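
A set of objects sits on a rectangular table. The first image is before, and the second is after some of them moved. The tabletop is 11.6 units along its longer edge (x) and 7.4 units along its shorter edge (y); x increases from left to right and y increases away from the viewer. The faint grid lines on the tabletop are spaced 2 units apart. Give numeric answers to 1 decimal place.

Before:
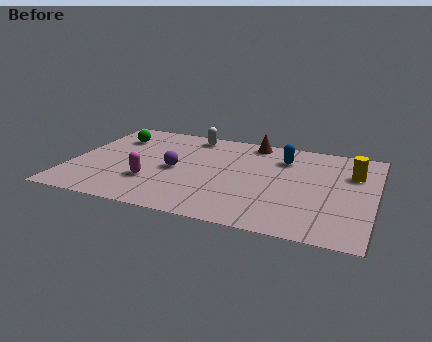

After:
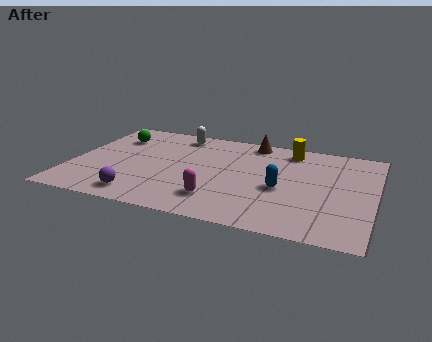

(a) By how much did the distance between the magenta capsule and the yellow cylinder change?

-2.8

Before: roughly 8.0 units apart; after: 5.2. That's 2.8 units closer together.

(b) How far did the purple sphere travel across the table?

2.6

The purple sphere was near (4.0, 3.5) before and (2.9, 1.1) after, so it travelled √(1.1² + 2.4²) ≈ 2.6 units.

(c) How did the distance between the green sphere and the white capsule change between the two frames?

-0.5

Before: roughly 3.1 units apart; after: 2.6. That's 0.5 units closer together.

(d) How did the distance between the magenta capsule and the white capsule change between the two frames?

+0.8

They were about 4.3 units apart before and 5.1 after — 0.8 units further apart.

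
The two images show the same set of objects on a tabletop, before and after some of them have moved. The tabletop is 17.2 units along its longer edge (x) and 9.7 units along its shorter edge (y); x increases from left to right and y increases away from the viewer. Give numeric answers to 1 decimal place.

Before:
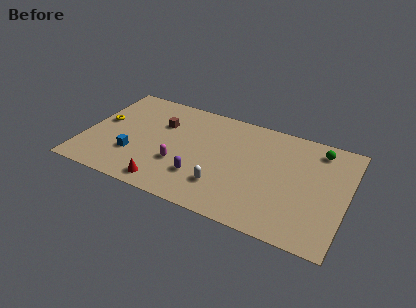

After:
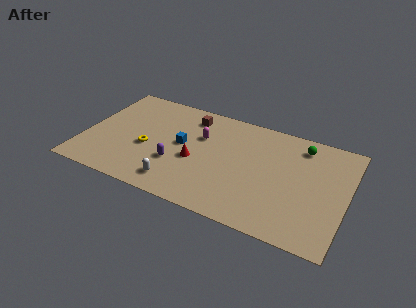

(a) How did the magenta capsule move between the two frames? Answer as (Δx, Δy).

(1.1, 3.1)

The magenta capsule was at about (6.4, 3.3) and moved to about (7.5, 6.4).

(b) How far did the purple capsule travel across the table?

1.8

The purple capsule moved from about (7.9, 2.7) to (6.2, 3.3), a distance of √(1.7² + 0.6²) ≈ 1.8.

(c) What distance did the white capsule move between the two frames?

3.0

From (9.4, 2.5) to (6.5, 1.6), the white capsule covered √(2.9² + 0.9²) ≈ 3.0 units.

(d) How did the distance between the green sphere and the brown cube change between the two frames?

-3.0

They were about 10.4 units apart before and 7.4 after — 3.0 units closer together.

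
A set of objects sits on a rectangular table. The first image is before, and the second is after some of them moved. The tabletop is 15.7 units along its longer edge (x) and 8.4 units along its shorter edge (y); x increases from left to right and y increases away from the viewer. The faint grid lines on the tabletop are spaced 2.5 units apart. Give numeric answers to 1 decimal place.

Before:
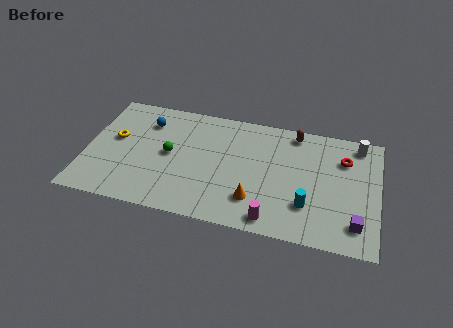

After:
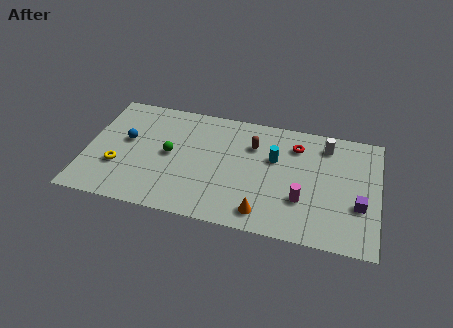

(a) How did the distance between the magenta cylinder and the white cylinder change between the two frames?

-3.3

The distance was about 7.6 in the first image and 4.3 in the second, so they moved 3.3 units closer together.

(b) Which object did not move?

the green sphere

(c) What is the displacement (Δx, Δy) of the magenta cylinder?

(1.5, 1.7)

From the two frames, the magenta cylinder sits at roughly (10.2, 1.0) before and (11.7, 2.7) after.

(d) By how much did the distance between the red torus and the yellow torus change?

-2.3

Before: roughly 12.4 units apart; after: 10.1. That's 2.3 units closer together.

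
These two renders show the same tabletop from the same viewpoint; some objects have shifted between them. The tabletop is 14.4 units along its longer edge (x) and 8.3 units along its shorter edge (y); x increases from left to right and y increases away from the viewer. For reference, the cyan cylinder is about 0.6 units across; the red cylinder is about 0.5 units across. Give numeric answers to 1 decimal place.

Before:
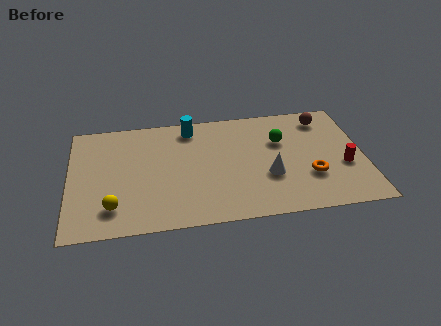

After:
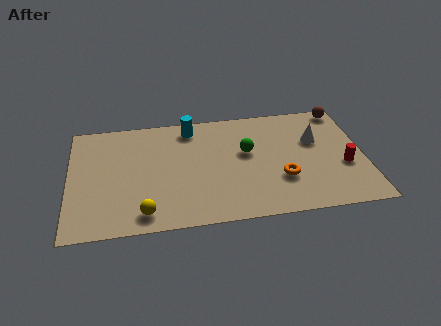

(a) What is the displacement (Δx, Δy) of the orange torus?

(-1.4, 0.0)

The orange torus started near (11.7, 2.7) and ended near (10.3, 2.7).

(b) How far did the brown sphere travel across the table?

1.2

From (12.6, 6.9) to (13.6, 7.5), the brown sphere covered √(1.0² + 0.6²) ≈ 1.2 units.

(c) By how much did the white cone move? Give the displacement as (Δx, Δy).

(2.4, 2.3)

From the two frames, the white cone sits at roughly (9.7, 3.0) before and (12.1, 5.3) after.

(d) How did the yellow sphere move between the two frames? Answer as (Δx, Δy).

(1.5, -0.6)

The yellow sphere was at about (2.1, 1.8) and moved to about (3.6, 1.2).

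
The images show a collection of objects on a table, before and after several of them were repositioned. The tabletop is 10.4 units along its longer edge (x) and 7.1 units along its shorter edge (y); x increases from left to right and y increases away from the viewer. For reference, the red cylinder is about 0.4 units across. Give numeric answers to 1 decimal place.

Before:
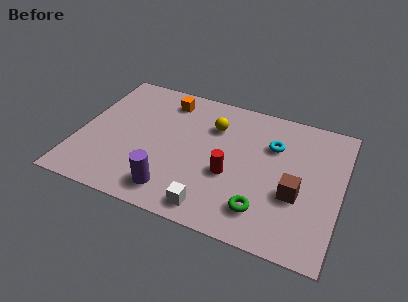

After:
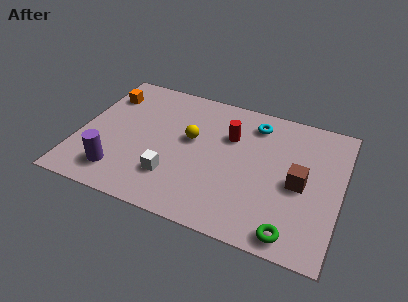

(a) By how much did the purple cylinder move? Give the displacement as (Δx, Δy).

(-2.2, 0.2)

From the two frames, the purple cylinder sits at roughly (4.0, 1.2) before and (1.8, 1.4) after.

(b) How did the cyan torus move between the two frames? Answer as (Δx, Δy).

(-0.8, 0.9)

From the two frames, the cyan torus sits at roughly (7.6, 4.9) before and (6.8, 5.8) after.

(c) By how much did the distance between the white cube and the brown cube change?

+1.5

Before: roughly 3.6 units apart; after: 5.1. That's 1.5 units further apart.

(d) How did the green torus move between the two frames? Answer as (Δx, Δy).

(1.2, -0.7)

The green torus started near (7.5, 1.5) and ended near (8.7, 0.8).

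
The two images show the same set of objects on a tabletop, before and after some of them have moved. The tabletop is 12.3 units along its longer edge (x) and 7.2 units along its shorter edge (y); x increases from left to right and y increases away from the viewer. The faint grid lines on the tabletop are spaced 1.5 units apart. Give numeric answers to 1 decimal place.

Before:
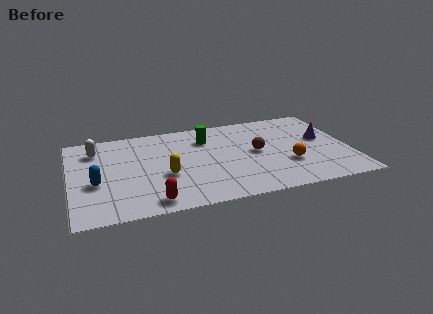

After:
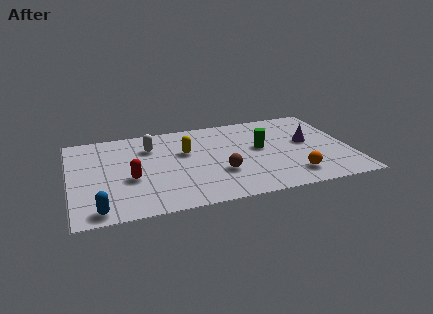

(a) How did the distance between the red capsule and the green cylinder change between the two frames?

+0.7

The distance was about 5.2 in the first image and 5.9 in the second, so they moved 0.7 units further apart.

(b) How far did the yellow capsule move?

2.0

The yellow capsule moved from about (4.1, 2.8) to (5.1, 4.5), a distance of √(1.0² + 1.7²) ≈ 2.0.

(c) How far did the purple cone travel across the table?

0.7

The purple cone was near (11.2, 4.1) before and (10.5, 4.0) after, so it travelled √(0.7² + 0.1²) ≈ 0.7 units.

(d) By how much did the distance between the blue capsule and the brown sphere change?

-1.5

Before: roughly 7.1 units apart; after: 5.6. That's 1.5 units closer together.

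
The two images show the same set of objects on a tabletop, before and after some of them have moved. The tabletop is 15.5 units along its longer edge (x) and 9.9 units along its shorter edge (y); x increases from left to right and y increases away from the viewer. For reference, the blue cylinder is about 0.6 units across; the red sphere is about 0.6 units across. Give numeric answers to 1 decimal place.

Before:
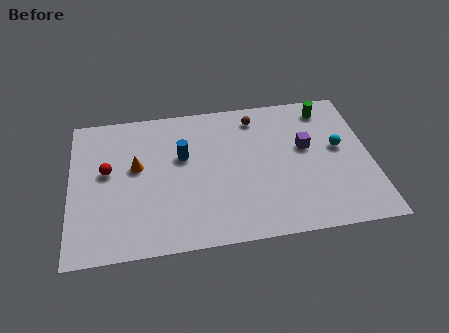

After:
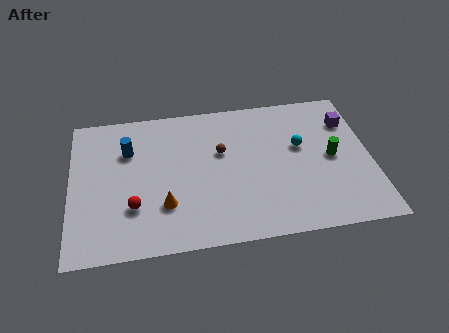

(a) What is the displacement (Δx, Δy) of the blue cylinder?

(-2.8, 0.8)

The blue cylinder was at about (5.8, 6.1) and moved to about (3.0, 6.9).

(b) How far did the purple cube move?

2.7

The purple cube was near (12.2, 5.8) before and (14.5, 7.3) after, so it travelled √(2.3² + 1.5²) ≈ 2.7 units.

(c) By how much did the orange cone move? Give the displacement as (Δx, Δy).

(1.4, -2.8)

The orange cone was at about (3.4, 5.7) and moved to about (4.8, 2.9).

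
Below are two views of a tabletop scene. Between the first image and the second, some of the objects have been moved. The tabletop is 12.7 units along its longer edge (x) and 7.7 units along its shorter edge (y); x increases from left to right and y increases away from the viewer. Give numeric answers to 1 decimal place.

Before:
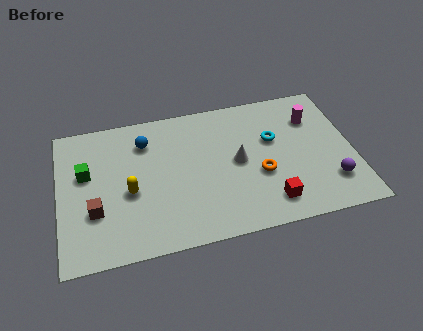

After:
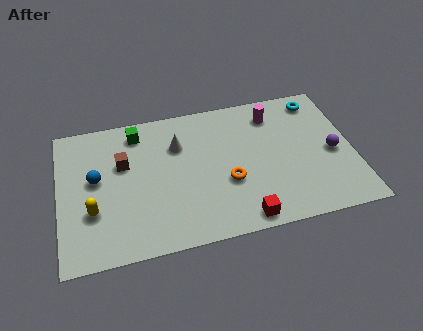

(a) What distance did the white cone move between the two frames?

2.9

From (7.7, 3.9) to (5.2, 5.4), the white cone covered √(2.5² + 1.5²) ≈ 2.9 units.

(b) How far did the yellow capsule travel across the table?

1.7

From (3.0, 3.3) to (1.4, 2.6), the yellow capsule covered √(1.6² + 0.7²) ≈ 1.7 units.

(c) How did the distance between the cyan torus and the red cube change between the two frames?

+3.5

They were about 3.4 units apart before and 6.9 after — 3.5 units further apart.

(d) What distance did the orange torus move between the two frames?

1.4

The orange torus moved from about (8.6, 3.0) to (7.2, 2.9), a distance of √(1.4² + 0.1²) ≈ 1.4.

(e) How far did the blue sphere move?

2.7

The blue sphere was near (3.8, 5.9) before and (1.6, 4.3) after, so it travelled √(2.2² + 1.6²) ≈ 2.7 units.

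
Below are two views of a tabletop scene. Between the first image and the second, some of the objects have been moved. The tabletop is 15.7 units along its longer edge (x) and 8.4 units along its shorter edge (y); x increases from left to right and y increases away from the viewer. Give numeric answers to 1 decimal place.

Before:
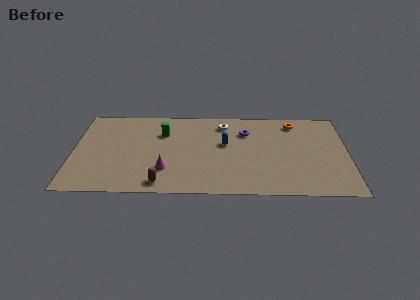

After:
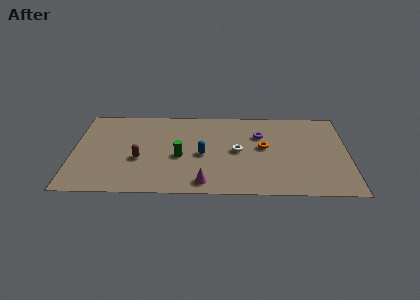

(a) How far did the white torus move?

2.8

From (8.6, 6.9) to (9.4, 4.2), the white torus covered √(0.8² + 2.7²) ≈ 2.8 units.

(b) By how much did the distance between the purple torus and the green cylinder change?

+0.3

Before: roughly 4.8 units apart; after: 5.1. That's 0.3 units further apart.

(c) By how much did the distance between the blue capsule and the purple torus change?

+2.2

They were about 1.7 units apart before and 3.9 after — 2.2 units further apart.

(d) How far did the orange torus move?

3.1

From (12.7, 7.1) to (10.9, 4.6), the orange torus covered √(1.8² + 2.5²) ≈ 3.1 units.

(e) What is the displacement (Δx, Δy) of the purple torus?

(0.8, -0.3)

From the two frames, the purple torus sits at roughly (9.9, 6.1) before and (10.7, 5.8) after.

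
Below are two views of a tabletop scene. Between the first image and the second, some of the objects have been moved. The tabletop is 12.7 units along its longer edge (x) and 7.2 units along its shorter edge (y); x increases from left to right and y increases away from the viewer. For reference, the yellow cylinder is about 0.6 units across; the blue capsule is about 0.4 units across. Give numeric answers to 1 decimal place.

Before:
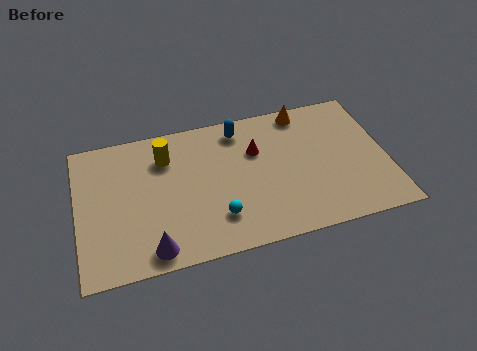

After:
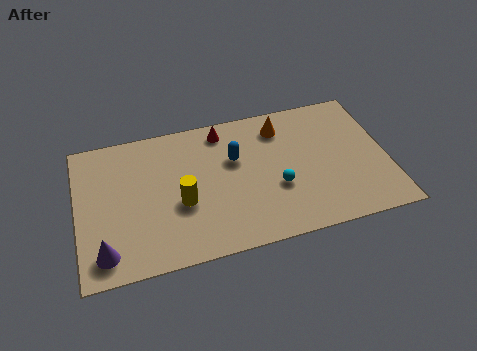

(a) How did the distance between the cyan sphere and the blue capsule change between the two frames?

-2.0

Before: roughly 4.5 units apart; after: 2.5. That's 2.0 units closer together.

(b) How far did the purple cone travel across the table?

1.9

From (2.9, 0.9) to (1.0, 1.2), the purple cone covered √(1.9² + 0.3²) ≈ 1.9 units.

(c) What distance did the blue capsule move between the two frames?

1.5

The blue capsule was near (6.8, 6.1) before and (6.5, 4.6) after, so it travelled √(0.3² + 1.5²) ≈ 1.5 units.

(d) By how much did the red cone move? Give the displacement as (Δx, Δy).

(-1.3, 1.4)

The red cone was at about (7.4, 4.8) and moved to about (6.1, 6.2).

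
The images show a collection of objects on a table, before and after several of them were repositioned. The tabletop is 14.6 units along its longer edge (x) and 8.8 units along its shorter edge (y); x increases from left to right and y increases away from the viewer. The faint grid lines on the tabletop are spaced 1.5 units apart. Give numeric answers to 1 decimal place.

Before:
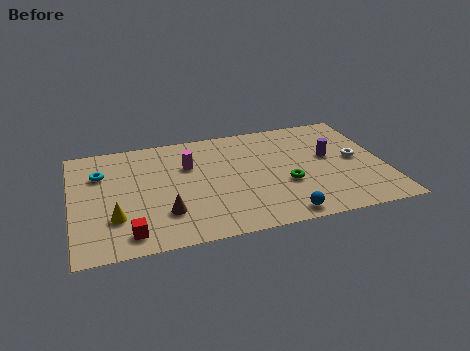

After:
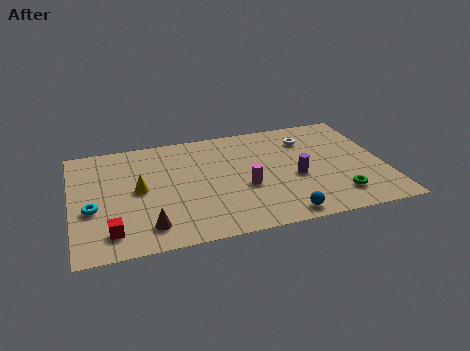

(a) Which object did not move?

the blue sphere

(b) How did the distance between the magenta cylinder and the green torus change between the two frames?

-0.6

Before: roughly 5.1 units apart; after: 4.5. That's 0.6 units closer together.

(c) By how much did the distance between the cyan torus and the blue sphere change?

-0.7

Before: roughly 9.7 units apart; after: 9.0. That's 0.7 units closer together.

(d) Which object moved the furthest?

the magenta cylinder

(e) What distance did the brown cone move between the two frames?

1.1

The brown cone moved from about (4.2, 2.4) to (3.4, 1.6), a distance of √(0.8² + 0.8²) ≈ 1.1.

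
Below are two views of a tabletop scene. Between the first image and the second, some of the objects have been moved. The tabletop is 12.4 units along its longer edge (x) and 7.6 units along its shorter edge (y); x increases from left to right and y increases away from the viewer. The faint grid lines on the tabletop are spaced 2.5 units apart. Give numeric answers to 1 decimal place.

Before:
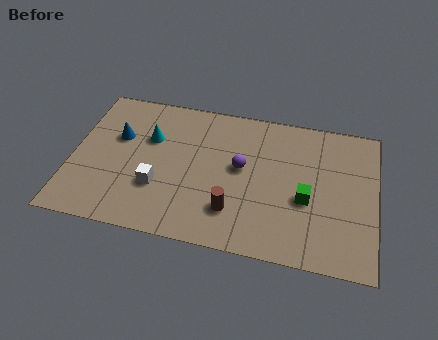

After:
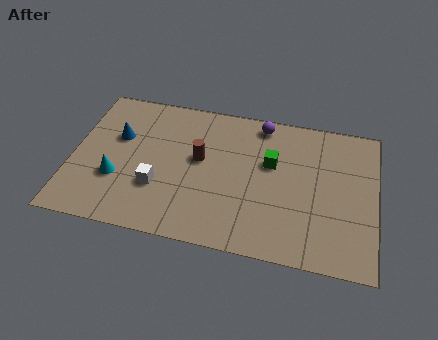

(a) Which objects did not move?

the white cube and the blue cone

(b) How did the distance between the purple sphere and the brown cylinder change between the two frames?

+1.1

The distance was about 2.3 in the first image and 3.4 in the second, so they moved 1.1 units further apart.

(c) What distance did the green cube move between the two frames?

2.2

The green cube was near (9.6, 3.1) before and (8.1, 4.7) after, so it travelled √(1.5² + 1.6²) ≈ 2.2 units.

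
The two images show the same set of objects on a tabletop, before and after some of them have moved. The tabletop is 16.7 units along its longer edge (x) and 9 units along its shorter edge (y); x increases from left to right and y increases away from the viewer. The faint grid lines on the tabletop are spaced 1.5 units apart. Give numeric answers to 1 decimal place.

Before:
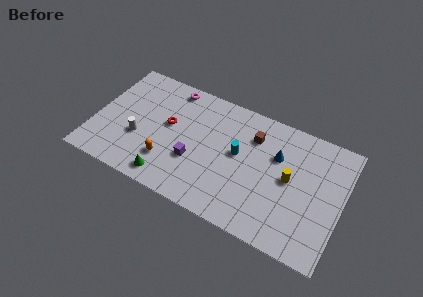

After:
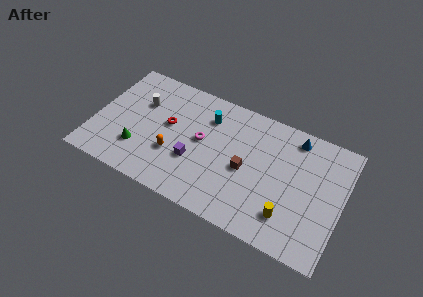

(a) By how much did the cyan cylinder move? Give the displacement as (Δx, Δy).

(-2.3, 1.8)

The cyan cylinder started near (9.7, 5.0) and ended near (7.4, 6.8).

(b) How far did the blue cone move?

2.1

From (12.2, 6.0) to (13.2, 7.8), the blue cone covered √(1.0² + 1.8²) ≈ 2.1 units.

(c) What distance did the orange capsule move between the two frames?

0.8

From (5.2, 2.4) to (5.5, 3.1), the orange capsule covered √(0.3² + 0.7²) ≈ 0.8 units.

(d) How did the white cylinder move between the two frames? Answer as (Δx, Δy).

(-0.2, 2.7)

The white cylinder was at about (3.1, 3.3) and moved to about (2.9, 6.0).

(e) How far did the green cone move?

2.6

From (5.4, 1.2) to (3.2, 2.5), the green cone covered √(2.2² + 1.3²) ≈ 2.6 units.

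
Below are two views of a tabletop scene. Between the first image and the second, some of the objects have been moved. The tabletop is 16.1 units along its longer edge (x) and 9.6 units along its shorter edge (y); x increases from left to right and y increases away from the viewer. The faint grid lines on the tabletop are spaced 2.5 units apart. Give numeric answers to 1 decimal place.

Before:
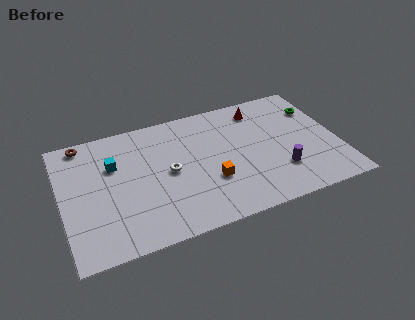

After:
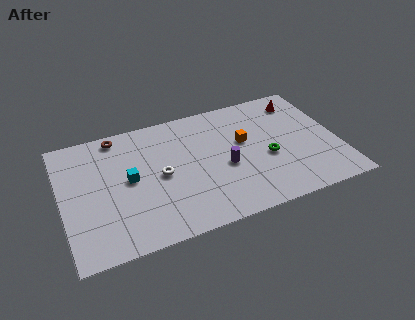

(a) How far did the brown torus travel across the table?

2.0

The brown torus was near (1.5, 8.7) before and (3.5, 8.6) after, so it travelled √(2.0² + 0.1²) ≈ 2.0 units.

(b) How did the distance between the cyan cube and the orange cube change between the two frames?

+0.6

They were about 6.2 units apart before and 6.8 after — 0.6 units further apart.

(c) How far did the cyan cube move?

1.6

From (3.1, 6.4) to (3.9, 5.0), the cyan cube covered √(0.8² + 1.4²) ≈ 1.6 units.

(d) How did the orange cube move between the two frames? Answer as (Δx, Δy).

(2.2, 2.4)

From the two frames, the orange cube sits at roughly (8.5, 3.3) before and (10.7, 5.7) after.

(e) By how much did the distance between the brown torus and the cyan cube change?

+0.8

Before: roughly 2.8 units apart; after: 3.6. That's 0.8 units further apart.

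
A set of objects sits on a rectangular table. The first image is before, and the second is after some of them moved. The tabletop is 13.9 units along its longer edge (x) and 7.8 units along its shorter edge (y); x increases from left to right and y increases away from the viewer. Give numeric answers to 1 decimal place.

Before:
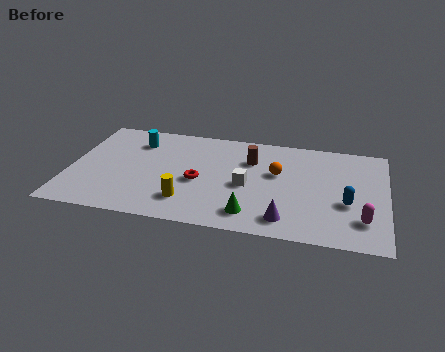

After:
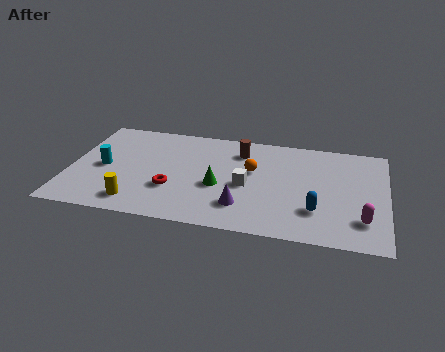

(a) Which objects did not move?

the white cube and the magenta capsule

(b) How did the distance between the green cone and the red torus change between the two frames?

-1.0

They were about 3.1 units apart before and 2.1 after — 1.0 units closer together.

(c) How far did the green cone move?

2.3

From (8.1, 1.4) to (6.6, 3.2), the green cone covered √(1.5² + 1.8²) ≈ 2.3 units.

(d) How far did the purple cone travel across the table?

2.0

From (9.6, 1.3) to (7.7, 1.9), the purple cone covered √(1.9² + 0.6²) ≈ 2.0 units.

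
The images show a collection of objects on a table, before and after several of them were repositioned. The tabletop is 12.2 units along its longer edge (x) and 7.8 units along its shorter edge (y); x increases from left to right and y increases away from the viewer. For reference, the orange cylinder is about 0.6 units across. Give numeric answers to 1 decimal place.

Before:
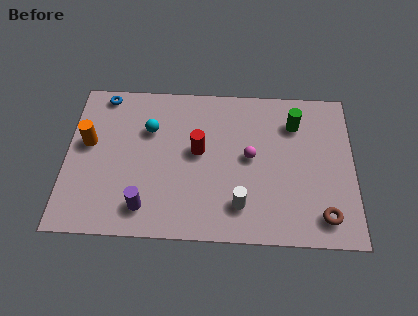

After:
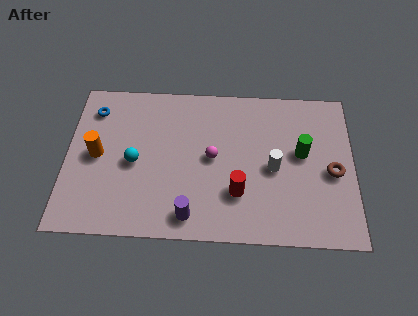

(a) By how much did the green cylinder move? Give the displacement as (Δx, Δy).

(0.3, -1.5)

The green cylinder started near (9.7, 5.9) and ended near (10.0, 4.4).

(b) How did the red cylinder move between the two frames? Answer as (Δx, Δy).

(1.7, -2.0)

From the two frames, the red cylinder sits at roughly (5.6, 4.3) before and (7.3, 2.3) after.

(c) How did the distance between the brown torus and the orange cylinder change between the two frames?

-0.5

The distance was about 10.5 in the first image and 10.0 in the second, so they moved 0.5 units closer together.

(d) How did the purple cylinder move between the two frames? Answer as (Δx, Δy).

(1.9, -0.3)

The purple cylinder was at about (3.4, 1.4) and moved to about (5.3, 1.1).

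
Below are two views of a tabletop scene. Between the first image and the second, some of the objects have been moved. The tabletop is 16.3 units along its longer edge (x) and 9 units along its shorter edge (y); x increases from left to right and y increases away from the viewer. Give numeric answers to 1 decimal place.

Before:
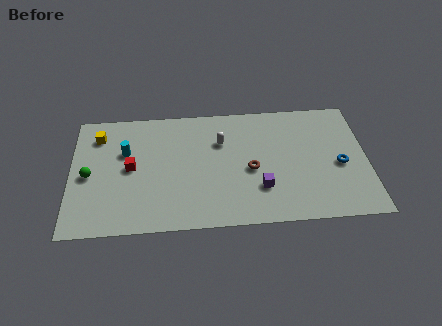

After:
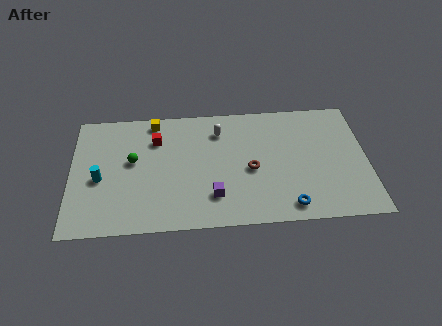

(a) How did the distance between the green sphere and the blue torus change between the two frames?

-4.4

They were about 13.8 units apart before and 9.4 after — 4.4 units closer together.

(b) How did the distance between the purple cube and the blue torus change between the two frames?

-0.4

The distance was about 4.6 in the first image and 4.2 in the second, so they moved 0.4 units closer together.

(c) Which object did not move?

the brown torus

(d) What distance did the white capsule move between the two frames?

0.8

From (8.3, 6.2) to (8.2, 7.0), the white capsule covered √(0.1² + 0.8²) ≈ 0.8 units.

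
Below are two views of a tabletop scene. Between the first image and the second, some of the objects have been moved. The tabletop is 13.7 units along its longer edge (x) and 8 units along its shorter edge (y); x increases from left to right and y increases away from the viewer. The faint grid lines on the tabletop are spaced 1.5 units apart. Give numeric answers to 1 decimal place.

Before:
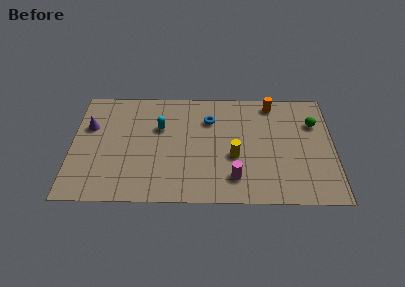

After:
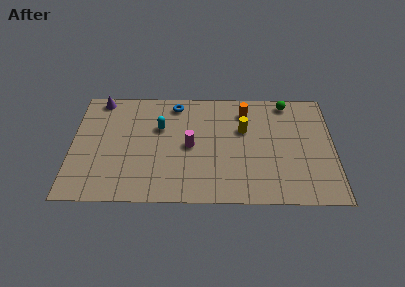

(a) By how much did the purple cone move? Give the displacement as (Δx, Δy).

(0.5, 2.0)

The purple cone started near (0.9, 5.2) and ended near (1.4, 7.2).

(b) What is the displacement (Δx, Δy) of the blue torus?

(-1.8, 1.1)

The blue torus was at about (7.2, 5.8) and moved to about (5.4, 6.9).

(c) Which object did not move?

the cyan capsule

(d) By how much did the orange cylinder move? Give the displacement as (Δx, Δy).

(-1.4, -0.6)

The orange cylinder started near (10.5, 7.0) and ended near (9.1, 6.4).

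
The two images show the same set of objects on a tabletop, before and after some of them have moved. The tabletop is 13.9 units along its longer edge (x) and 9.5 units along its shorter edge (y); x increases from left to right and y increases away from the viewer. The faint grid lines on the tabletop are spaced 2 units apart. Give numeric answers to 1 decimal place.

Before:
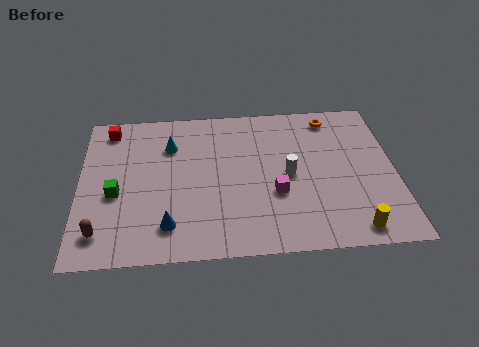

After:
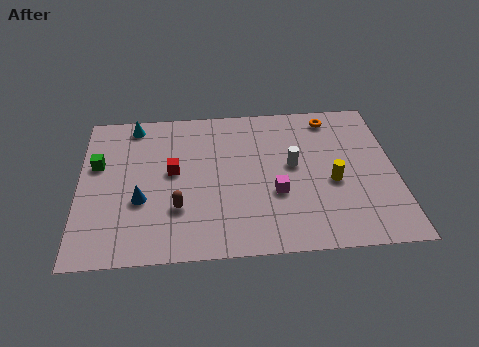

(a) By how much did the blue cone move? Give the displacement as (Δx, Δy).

(-1.2, 1.6)

The blue cone started near (3.9, 1.9) and ended near (2.7, 3.5).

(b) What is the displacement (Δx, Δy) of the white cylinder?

(0.2, 0.6)

The white cylinder started near (9.2, 4.6) and ended near (9.4, 5.2).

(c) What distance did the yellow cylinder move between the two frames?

3.0

The yellow cylinder was near (11.9, 1.1) before and (11.1, 4.0) after, so it travelled √(0.8² + 2.9²) ≈ 3.0 units.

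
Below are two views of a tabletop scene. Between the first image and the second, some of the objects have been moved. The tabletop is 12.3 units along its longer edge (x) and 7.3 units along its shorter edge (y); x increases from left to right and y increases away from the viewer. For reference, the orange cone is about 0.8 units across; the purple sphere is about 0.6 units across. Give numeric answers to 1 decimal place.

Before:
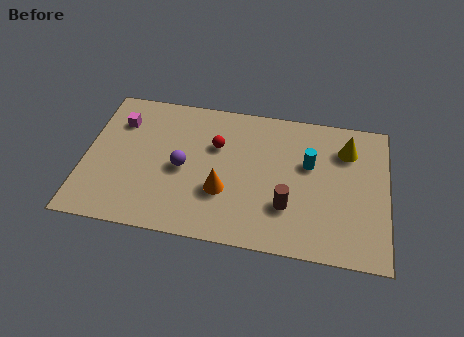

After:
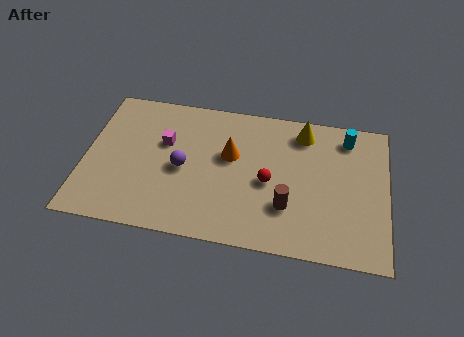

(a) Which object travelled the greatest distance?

the red sphere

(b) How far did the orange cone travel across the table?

1.9

From (5.7, 2.5) to (5.9, 4.4), the orange cone covered √(0.2² + 1.9²) ≈ 1.9 units.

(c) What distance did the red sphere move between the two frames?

2.7

From (5.3, 4.8) to (7.5, 3.3), the red sphere covered √(2.2² + 1.5²) ≈ 2.7 units.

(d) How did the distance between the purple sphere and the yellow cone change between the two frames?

-1.4

The distance was about 6.9 in the first image and 5.5 in the second, so they moved 1.4 units closer together.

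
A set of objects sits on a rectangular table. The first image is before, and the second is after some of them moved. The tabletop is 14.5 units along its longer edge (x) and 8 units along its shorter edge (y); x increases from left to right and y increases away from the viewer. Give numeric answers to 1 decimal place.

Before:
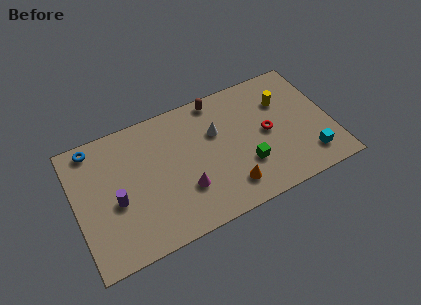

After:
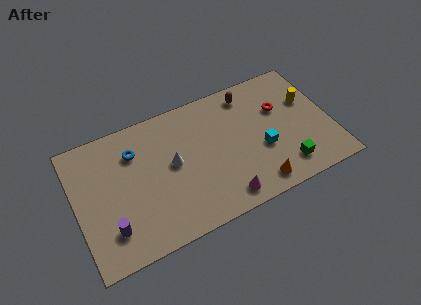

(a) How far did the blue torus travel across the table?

2.5

The blue torus was near (1.3, 7.1) before and (3.5, 5.9) after, so it travelled √(2.2² + 1.2²) ≈ 2.5 units.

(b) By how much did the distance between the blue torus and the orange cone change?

-1.0

They were about 9.0 units apart before and 8.0 after — 1.0 units closer together.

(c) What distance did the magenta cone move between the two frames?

2.4

From (6.0, 2.5) to (8.0, 1.1), the magenta cone covered √(2.0² + 1.4²) ≈ 2.4 units.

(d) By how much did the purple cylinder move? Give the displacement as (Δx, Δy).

(-0.5, -1.5)

The purple cylinder was at about (2.2, 3.4) and moved to about (1.7, 1.9).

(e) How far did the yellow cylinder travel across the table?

1.5

From (12.0, 5.6) to (13.4, 5.1), the yellow cylinder covered √(1.4² + 0.5²) ≈ 1.5 units.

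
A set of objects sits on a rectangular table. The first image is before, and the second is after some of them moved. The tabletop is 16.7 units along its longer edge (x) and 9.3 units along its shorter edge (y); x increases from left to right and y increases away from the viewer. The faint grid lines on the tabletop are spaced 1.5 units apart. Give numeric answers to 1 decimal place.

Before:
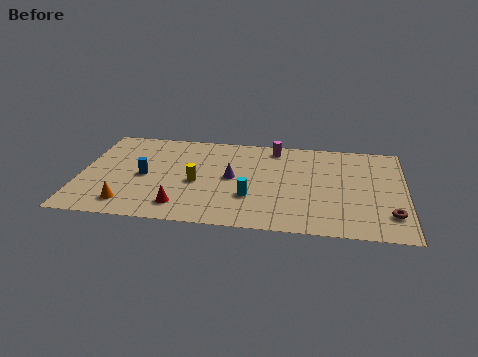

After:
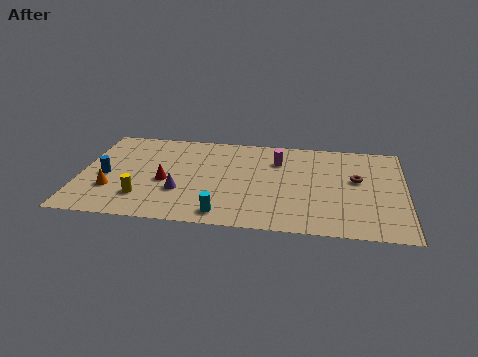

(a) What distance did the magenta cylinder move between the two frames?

1.3

The magenta cylinder moved from about (9.9, 8.1) to (10.1, 6.8), a distance of √(0.2² + 1.3²) ≈ 1.3.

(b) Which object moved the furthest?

the brown torus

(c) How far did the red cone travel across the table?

2.5

From (5.3, 1.7) to (4.4, 4.0), the red cone covered √(0.9² + 2.3²) ≈ 2.5 units.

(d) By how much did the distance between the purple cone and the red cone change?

-2.8

They were about 4.0 units apart before and 1.2 after — 2.8 units closer together.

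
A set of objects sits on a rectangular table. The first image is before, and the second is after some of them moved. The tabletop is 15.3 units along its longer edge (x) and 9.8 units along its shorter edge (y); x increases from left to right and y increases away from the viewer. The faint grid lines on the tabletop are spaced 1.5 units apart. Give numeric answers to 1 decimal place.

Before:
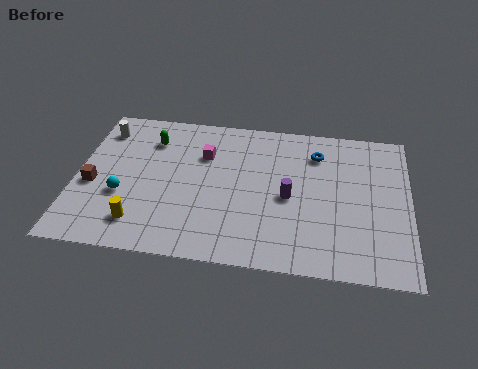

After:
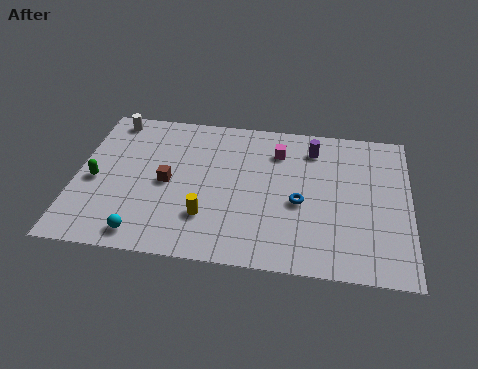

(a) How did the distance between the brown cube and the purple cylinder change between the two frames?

-1.7

They were about 9.0 units apart before and 7.3 after — 1.7 units closer together.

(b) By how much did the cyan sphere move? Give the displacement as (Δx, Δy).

(1.1, -2.4)

The cyan sphere started near (2.2, 3.6) and ended near (3.3, 1.2).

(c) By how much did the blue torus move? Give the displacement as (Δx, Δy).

(-0.7, -3.4)

The blue torus was at about (11.0, 7.6) and moved to about (10.3, 4.2).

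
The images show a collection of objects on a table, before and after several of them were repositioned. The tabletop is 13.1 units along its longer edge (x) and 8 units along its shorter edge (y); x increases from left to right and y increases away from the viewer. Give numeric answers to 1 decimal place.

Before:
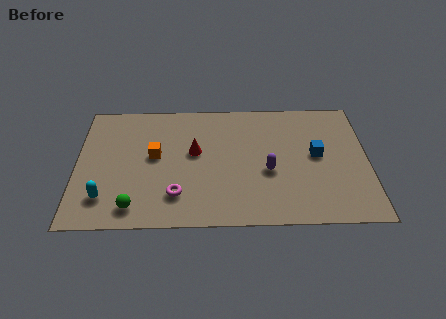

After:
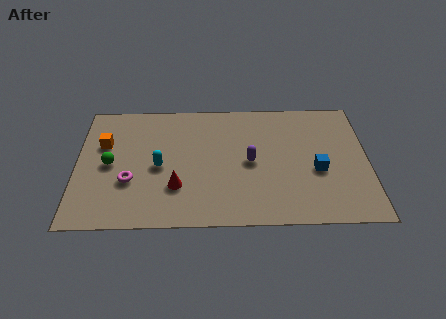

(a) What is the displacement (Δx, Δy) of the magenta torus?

(-2.1, 0.9)

The magenta torus was at about (4.5, 1.9) and moved to about (2.4, 2.8).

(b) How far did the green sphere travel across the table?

2.9

From (2.6, 1.2) to (1.5, 3.9), the green sphere covered √(1.1² + 2.7²) ≈ 2.9 units.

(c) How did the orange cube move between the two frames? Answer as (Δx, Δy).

(-2.3, 0.8)

From the two frames, the orange cube sits at roughly (3.5, 4.4) before and (1.2, 5.2) after.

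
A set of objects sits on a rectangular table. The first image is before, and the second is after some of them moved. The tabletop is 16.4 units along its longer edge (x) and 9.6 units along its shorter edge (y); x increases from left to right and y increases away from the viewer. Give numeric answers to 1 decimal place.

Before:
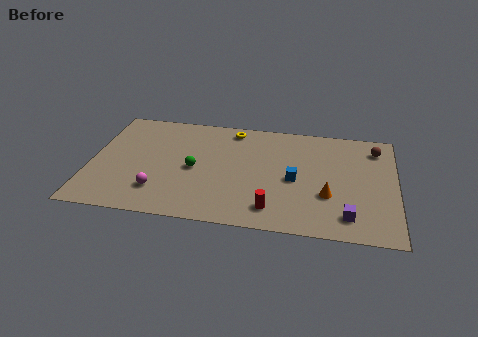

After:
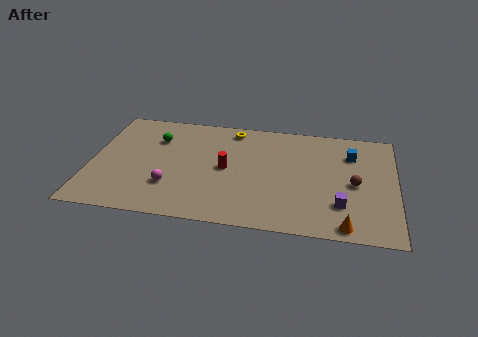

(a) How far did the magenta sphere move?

0.8

The magenta sphere was near (3.8, 2.3) before and (4.4, 2.8) after, so it travelled √(0.6² + 0.5²) ≈ 0.8 units.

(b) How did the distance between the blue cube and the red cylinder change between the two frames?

+4.2

Before: roughly 2.9 units apart; after: 7.1. That's 4.2 units further apart.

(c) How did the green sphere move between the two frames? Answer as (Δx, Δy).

(-2.2, 2.4)

From the two frames, the green sphere sits at roughly (5.6, 4.5) before and (3.4, 6.9) after.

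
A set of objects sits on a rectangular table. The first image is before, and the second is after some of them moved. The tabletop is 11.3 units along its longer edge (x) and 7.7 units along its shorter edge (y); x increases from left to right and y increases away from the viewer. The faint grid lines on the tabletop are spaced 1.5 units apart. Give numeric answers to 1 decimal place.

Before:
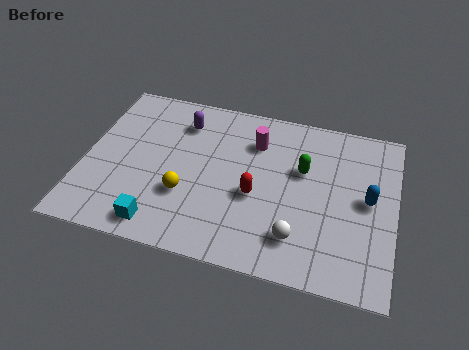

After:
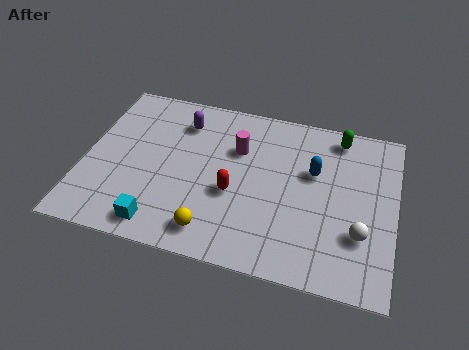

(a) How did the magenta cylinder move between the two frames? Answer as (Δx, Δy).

(-0.6, -0.5)

From the two frames, the magenta cylinder sits at roughly (6.1, 5.7) before and (5.5, 5.2) after.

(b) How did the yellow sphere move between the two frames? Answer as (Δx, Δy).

(1.1, -1.4)

The yellow sphere was at about (3.8, 2.6) and moved to about (4.9, 1.2).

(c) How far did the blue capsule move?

2.2

The blue capsule moved from about (10.3, 4.0) to (8.3, 4.8), a distance of √(2.0² + 0.8²) ≈ 2.2.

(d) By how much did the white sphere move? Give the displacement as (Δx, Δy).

(2.2, 0.7)

From the two frames, the white sphere sits at roughly (7.9, 1.7) before and (10.1, 2.4) after.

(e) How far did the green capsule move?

2.2

From (7.9, 4.8) to (9.1, 6.7), the green capsule covered √(1.2² + 1.9²) ≈ 2.2 units.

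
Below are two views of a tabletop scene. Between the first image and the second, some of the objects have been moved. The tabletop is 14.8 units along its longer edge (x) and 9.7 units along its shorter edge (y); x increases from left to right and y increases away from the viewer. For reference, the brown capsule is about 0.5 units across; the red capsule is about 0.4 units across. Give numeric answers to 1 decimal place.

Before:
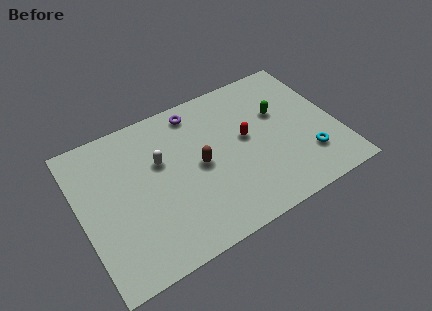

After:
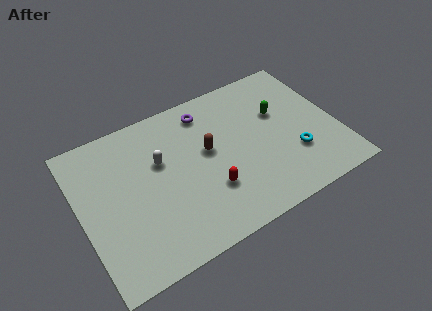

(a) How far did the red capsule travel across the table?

3.4

The red capsule was near (9.6, 5.3) before and (7.1, 3.0) after, so it travelled √(2.5² + 2.3²) ≈ 3.4 units.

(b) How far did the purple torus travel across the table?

0.7

The purple torus was near (7.1, 8.4) before and (7.7, 8.1) after, so it travelled √(0.6² + 0.3²) ≈ 0.7 units.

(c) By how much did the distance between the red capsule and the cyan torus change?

+0.7

They were about 4.3 units apart before and 5.0 after — 0.7 units further apart.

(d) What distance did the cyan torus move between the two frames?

0.9

The cyan torus moved from about (12.8, 2.5) to (12.1, 3.0), a distance of √(0.7² + 0.5²) ≈ 0.9.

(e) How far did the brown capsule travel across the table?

0.9

From (6.8, 4.8) to (7.4, 5.5), the brown capsule covered √(0.6² + 0.7²) ≈ 0.9 units.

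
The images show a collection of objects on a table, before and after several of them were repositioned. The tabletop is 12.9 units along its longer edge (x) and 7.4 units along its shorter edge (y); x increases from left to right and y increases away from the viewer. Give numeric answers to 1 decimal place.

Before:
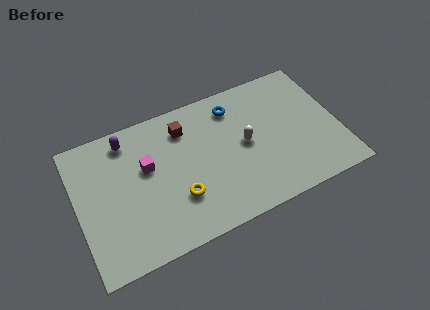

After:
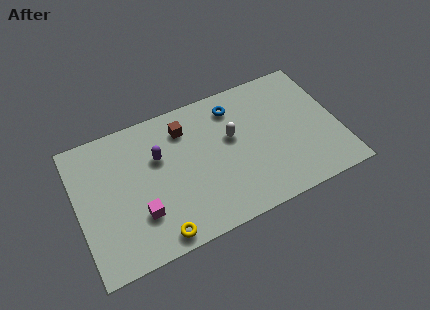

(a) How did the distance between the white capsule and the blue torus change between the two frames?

-0.6

They were about 2.2 units apart before and 1.6 after — 0.6 units closer together.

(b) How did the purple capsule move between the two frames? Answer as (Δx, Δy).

(1.4, -1.5)

The purple capsule started near (2.7, 6.3) and ended near (4.1, 4.8).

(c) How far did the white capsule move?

0.8

From (8.3, 3.8) to (7.7, 4.4), the white capsule covered √(0.6² + 0.6²) ≈ 0.8 units.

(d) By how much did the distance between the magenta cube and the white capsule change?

+0.4

Before: roughly 4.9 units apart; after: 5.3. That's 0.4 units further apart.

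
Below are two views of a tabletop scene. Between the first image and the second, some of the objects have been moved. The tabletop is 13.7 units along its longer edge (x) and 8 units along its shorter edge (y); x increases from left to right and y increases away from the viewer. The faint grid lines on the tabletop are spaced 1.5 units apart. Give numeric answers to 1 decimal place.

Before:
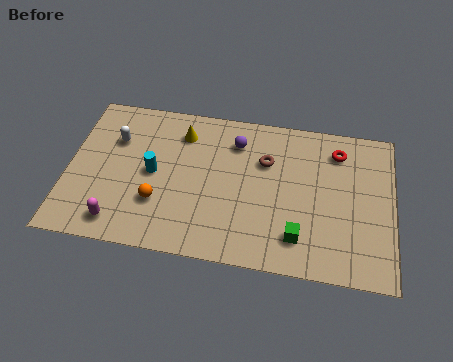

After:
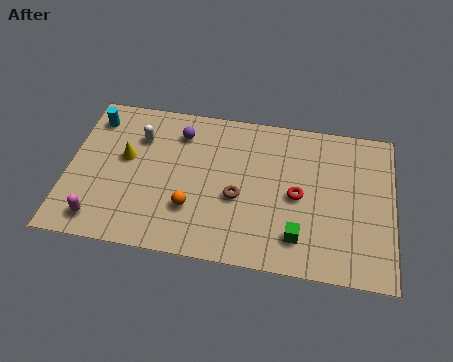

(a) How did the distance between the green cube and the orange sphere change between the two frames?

-1.4

They were about 6.0 units apart before and 4.6 after — 1.4 units closer together.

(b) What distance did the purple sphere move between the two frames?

2.4

The purple sphere moved from about (7.0, 6.2) to (4.6, 6.3), a distance of √(2.4² + 0.1²) ≈ 2.4.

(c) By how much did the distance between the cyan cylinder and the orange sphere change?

+4.5

They were about 1.5 units apart before and 6.0 after — 4.5 units further apart.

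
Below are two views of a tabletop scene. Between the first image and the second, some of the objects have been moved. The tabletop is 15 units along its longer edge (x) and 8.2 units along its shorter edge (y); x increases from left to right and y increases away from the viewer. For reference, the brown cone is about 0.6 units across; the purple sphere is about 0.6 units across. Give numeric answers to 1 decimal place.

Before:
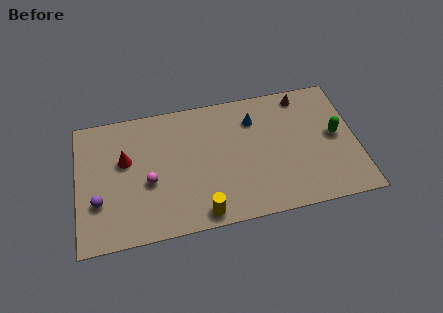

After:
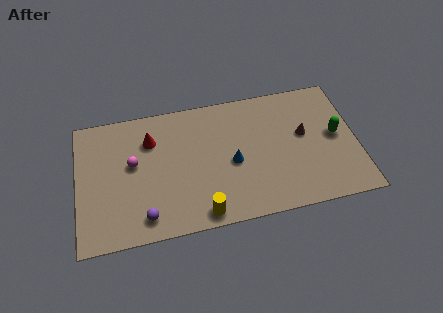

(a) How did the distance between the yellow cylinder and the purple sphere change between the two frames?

-2.7

They were about 5.7 units apart before and 3.0 after — 2.7 units closer together.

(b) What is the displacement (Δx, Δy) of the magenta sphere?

(-0.8, 1.3)

The magenta sphere started near (3.8, 3.4) and ended near (3.0, 4.7).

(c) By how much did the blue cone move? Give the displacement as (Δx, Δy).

(-1.3, -2.5)

The blue cone was at about (9.6, 6.2) and moved to about (8.3, 3.7).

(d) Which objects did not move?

the green capsule and the yellow cylinder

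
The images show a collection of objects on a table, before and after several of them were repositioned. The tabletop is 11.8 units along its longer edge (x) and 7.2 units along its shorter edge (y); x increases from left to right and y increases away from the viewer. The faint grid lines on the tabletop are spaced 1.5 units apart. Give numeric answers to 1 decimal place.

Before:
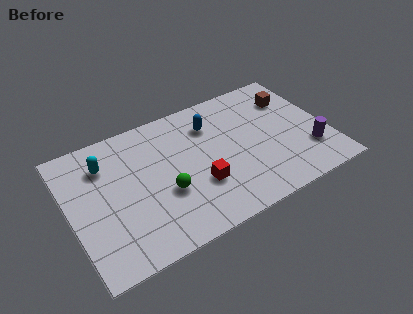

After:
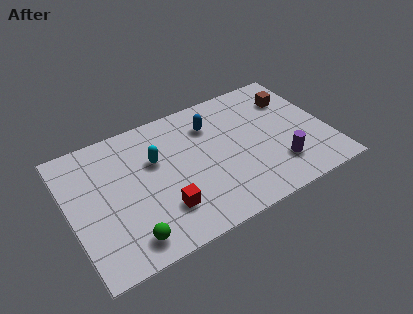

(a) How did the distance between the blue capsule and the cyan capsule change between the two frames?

-2.1

The distance was about 4.9 in the first image and 2.8 in the second, so they moved 2.1 units closer together.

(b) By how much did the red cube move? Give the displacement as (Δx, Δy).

(-1.7, -0.5)

The red cube was at about (5.7, 2.4) and moved to about (4.0, 1.9).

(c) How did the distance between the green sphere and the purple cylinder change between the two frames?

+0.4

Before: roughly 6.6 units apart; after: 7.0. That's 0.4 units further apart.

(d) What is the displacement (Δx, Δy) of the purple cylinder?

(-1.5, -0.2)

From the two frames, the purple cylinder sits at roughly (10.8, 2.0) before and (9.3, 1.8) after.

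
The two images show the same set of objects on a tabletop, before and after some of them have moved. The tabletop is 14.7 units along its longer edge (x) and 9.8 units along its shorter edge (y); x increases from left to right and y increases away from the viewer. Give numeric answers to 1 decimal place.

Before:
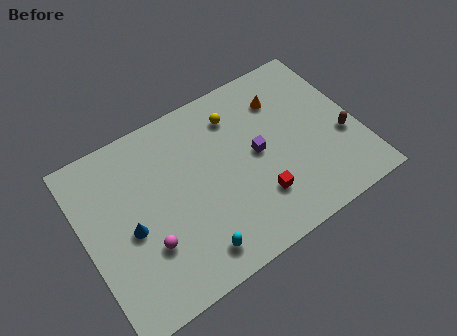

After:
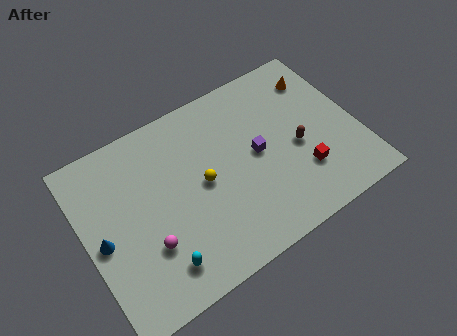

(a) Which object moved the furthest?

the yellow sphere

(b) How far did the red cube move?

2.5

From (8.9, 2.6) to (11.4, 2.8), the red cube covered √(2.5² + 0.2²) ≈ 2.5 units.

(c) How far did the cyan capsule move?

1.8

From (5.2, 1.5) to (3.4, 1.8), the cyan capsule covered √(1.8² + 0.3²) ≈ 1.8 units.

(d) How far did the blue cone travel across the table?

1.5

The blue cone was near (2.3, 4.4) before and (0.8, 4.6) after, so it travelled √(1.5² + 0.2²) ≈ 1.5 units.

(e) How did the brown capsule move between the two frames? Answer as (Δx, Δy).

(-2.4, 0.6)

From the two frames, the brown capsule sits at roughly (13.8, 3.7) before and (11.4, 4.3) after.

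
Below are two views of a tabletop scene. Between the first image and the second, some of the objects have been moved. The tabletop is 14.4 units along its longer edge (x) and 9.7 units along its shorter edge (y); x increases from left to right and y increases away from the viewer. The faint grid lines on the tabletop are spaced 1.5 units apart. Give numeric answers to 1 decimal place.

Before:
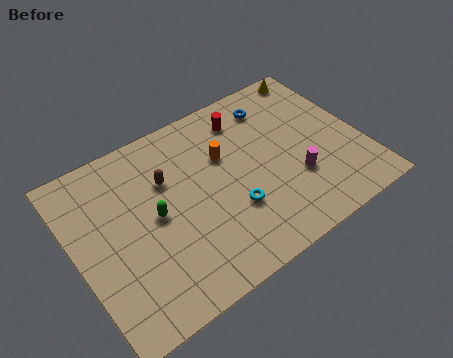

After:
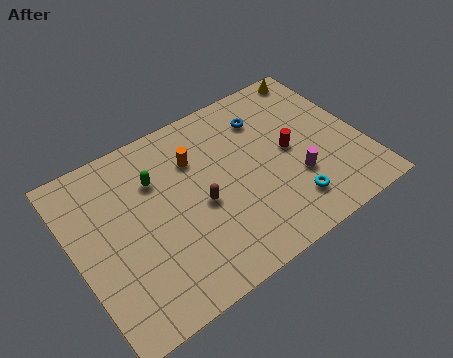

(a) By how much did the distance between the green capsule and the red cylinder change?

+0.8

Before: roughly 6.0 units apart; after: 6.8. That's 0.8 units further apart.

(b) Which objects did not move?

the magenta cylinder and the yellow cone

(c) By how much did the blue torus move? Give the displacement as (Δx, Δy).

(-0.6, -0.5)

The blue torus was at about (10.6, 7.9) and moved to about (10.0, 7.4).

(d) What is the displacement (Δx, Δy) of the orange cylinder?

(-1.4, 0.6)

From the two frames, the orange cylinder sits at roughly (7.7, 6.3) before and (6.3, 6.9) after.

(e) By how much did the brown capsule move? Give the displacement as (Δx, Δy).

(1.3, -2.2)

The brown capsule started near (4.8, 6.5) and ended near (6.1, 4.3).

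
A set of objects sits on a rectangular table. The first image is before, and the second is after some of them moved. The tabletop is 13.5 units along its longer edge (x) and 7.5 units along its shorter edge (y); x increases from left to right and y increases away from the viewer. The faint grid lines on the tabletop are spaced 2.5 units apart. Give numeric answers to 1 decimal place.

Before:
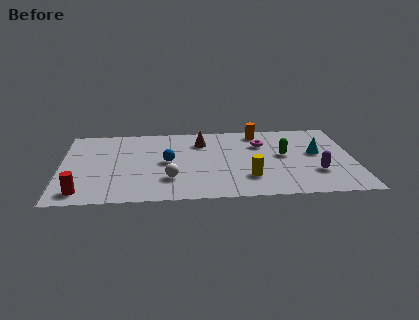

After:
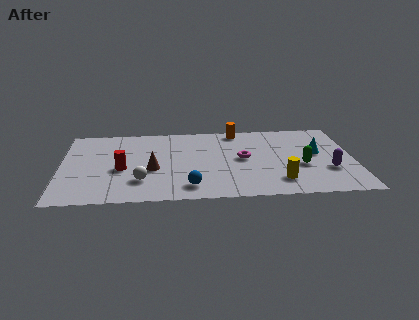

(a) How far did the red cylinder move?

2.8

The red cylinder moved from about (1.0, 1.1) to (2.8, 3.2), a distance of √(1.8² + 2.1²) ≈ 2.8.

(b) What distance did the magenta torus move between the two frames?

1.7

From (9.3, 5.3) to (8.4, 3.9), the magenta torus covered √(0.9² + 1.4²) ≈ 1.7 units.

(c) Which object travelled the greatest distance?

the brown cone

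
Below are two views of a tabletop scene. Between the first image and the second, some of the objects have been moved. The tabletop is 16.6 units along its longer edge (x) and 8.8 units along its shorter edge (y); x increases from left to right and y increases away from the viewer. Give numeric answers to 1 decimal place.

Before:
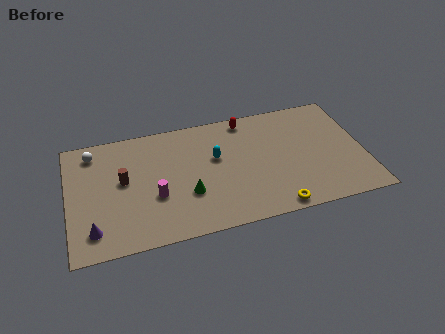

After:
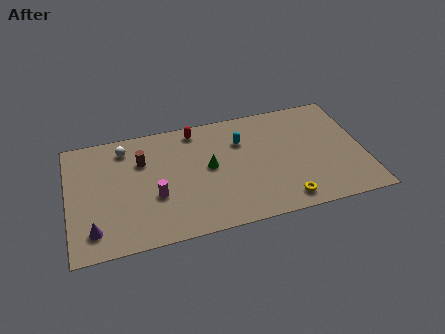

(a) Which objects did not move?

the purple cone and the magenta cylinder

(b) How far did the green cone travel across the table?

2.1

From (6.6, 3.0) to (7.9, 4.7), the green cone covered √(1.3² + 1.7²) ≈ 2.1 units.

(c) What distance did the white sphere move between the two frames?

1.8

The white sphere moved from about (1.5, 7.4) to (3.3, 7.3), a distance of √(1.8² + 0.1²) ≈ 1.8.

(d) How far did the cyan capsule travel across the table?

1.7

From (8.3, 5.3) to (9.8, 6.2), the cyan capsule covered √(1.5² + 0.9²) ≈ 1.7 units.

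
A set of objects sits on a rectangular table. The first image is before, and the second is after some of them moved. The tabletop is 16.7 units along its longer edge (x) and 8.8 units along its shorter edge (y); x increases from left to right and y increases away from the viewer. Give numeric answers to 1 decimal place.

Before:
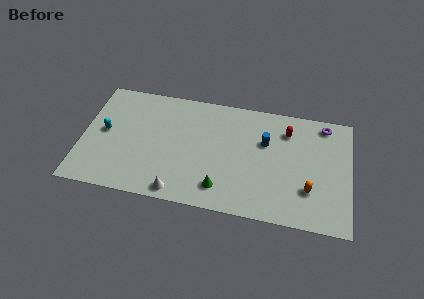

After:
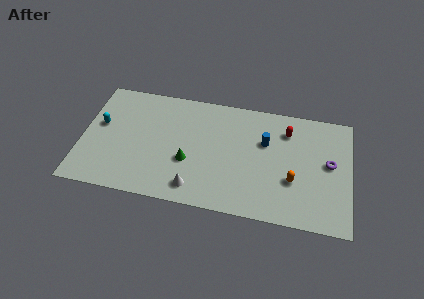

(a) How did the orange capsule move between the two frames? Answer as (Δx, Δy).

(-1.0, 0.5)

The orange capsule started near (14.2, 2.6) and ended near (13.2, 3.1).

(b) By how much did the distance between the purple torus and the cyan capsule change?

+0.4

The distance was about 13.9 in the first image and 14.3 in the second, so they moved 0.4 units further apart.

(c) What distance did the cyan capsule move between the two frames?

0.6

The cyan capsule was near (1.4, 4.6) before and (1.1, 5.1) after, so it travelled √(0.3² + 0.5²) ≈ 0.6 units.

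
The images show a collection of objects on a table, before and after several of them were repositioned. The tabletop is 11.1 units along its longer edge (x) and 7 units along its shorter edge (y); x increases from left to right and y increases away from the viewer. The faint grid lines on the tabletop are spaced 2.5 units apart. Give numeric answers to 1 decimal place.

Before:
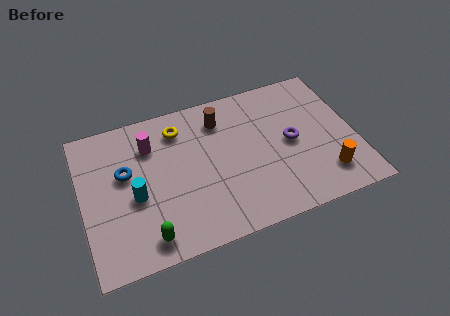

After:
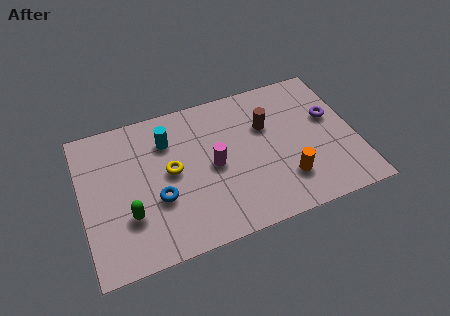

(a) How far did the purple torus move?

1.8

From (8.5, 3.5) to (10.2, 4.2), the purple torus covered √(1.7² + 0.7²) ≈ 1.8 units.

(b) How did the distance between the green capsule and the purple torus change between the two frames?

+2.0

Before: roughly 6.6 units apart; after: 8.6. That's 2.0 units further apart.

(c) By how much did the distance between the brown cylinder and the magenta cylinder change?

-0.3

The distance was about 2.9 in the first image and 2.6 in the second, so they moved 0.3 units closer together.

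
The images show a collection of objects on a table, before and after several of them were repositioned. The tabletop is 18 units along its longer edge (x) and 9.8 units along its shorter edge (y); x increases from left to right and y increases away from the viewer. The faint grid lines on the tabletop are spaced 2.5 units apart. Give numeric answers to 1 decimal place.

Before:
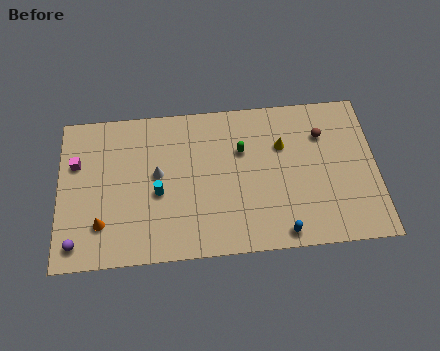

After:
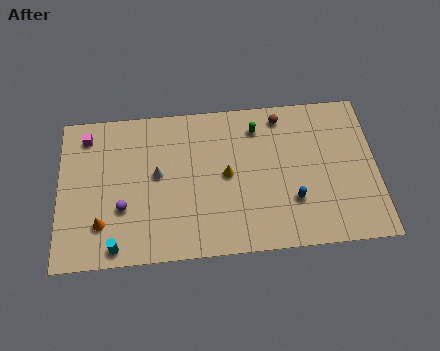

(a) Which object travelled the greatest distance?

the cyan cylinder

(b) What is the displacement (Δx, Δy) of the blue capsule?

(0.7, 2.0)

From the two frames, the blue capsule sits at roughly (12.5, 1.0) before and (13.2, 3.0) after.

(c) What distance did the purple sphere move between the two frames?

3.3

From (1.0, 1.4) to (3.6, 3.4), the purple sphere covered √(2.6² + 2.0²) ≈ 3.3 units.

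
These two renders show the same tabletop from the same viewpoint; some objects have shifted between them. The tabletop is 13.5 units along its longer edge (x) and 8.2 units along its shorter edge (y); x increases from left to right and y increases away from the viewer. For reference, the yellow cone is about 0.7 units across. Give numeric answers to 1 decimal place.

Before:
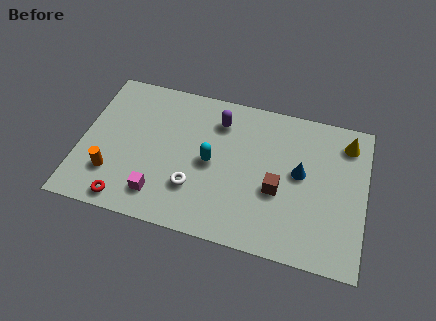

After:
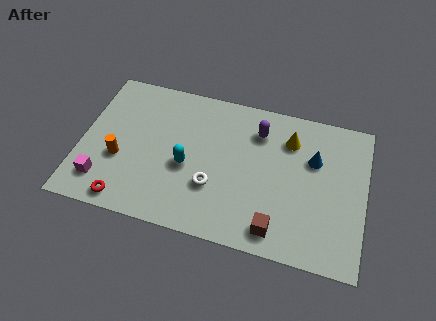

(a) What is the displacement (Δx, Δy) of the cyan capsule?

(-1.1, -0.5)

The cyan capsule started near (6.2, 4.0) and ended near (5.1, 3.5).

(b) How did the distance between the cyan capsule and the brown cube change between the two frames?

+1.7

They were about 3.3 units apart before and 5.0 after — 1.7 units further apart.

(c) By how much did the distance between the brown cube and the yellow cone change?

+0.4

Before: roughly 4.6 units apart; after: 5.0. That's 0.4 units further apart.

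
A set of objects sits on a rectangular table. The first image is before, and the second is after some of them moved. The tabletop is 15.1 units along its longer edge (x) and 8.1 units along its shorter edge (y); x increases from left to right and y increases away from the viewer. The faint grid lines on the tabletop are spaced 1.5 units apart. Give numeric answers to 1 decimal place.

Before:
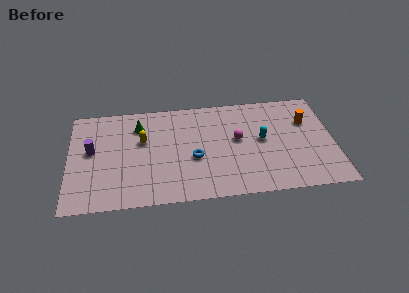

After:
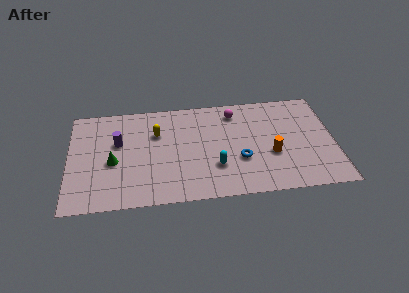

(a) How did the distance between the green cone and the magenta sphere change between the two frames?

+1.8

The distance was about 5.9 in the first image and 7.7 in the second, so they moved 1.8 units further apart.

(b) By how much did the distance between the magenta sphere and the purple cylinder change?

-1.4

Before: roughly 8.3 units apart; after: 6.9. That's 1.4 units closer together.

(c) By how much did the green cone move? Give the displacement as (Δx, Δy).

(-1.5, -2.7)

The green cone was at about (4.0, 6.2) and moved to about (2.5, 3.5).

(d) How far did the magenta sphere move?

2.2

The magenta sphere moved from about (9.6, 4.5) to (9.5, 6.7), a distance of √(0.1² + 2.2²) ≈ 2.2.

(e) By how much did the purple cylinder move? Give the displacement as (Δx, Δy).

(1.5, 0.5)

The purple cylinder started near (1.3, 4.5) and ended near (2.8, 5.0).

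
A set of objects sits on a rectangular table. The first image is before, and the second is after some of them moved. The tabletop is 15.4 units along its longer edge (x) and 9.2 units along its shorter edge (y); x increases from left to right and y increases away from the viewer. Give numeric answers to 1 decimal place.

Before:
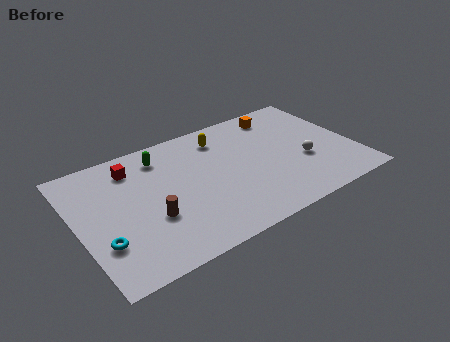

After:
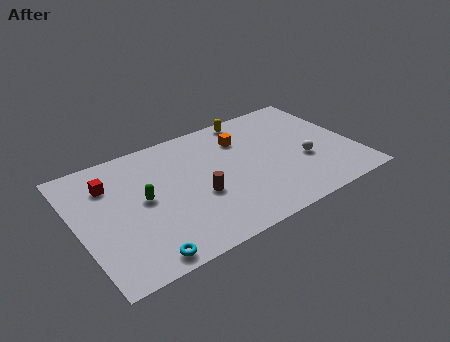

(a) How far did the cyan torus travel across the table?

2.6

The cyan torus moved from about (1.1, 2.8) to (2.9, 0.9), a distance of √(1.8² + 1.9²) ≈ 2.6.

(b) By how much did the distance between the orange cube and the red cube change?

-1.0

The distance was about 8.5 in the first image and 7.5 in the second, so they moved 1.0 units closer together.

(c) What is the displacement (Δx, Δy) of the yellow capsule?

(1.8, 0.9)

From the two frames, the yellow capsule sits at roughly (8.4, 7.4) before and (10.2, 8.3) after.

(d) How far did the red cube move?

1.5

The red cube was near (3.4, 7.4) before and (2.0, 6.8) after, so it travelled √(1.4² + 0.6²) ≈ 1.5 units.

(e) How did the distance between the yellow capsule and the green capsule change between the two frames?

+4.1

They were about 3.4 units apart before and 7.5 after — 4.1 units further apart.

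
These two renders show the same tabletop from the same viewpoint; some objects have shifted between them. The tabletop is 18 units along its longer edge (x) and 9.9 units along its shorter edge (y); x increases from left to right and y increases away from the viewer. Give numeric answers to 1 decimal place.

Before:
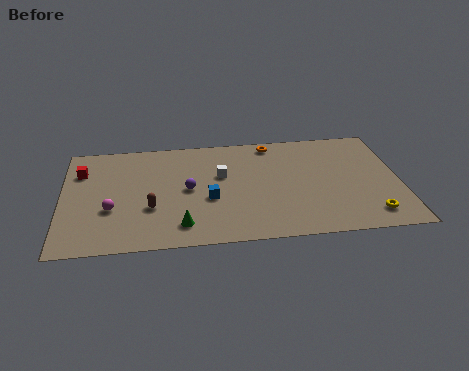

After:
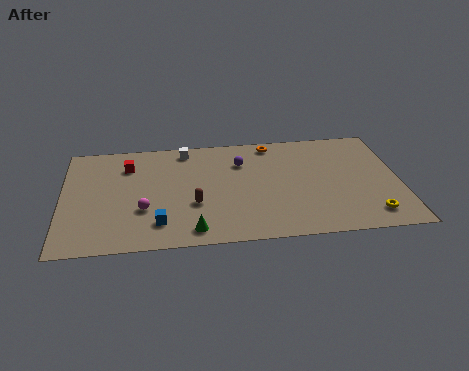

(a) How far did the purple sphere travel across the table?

3.6

The purple sphere was near (6.7, 5.0) before and (9.6, 7.2) after, so it travelled √(2.9² + 2.2²) ≈ 3.6 units.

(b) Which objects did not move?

the orange torus and the yellow torus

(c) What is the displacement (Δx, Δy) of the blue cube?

(-2.7, -1.9)

The blue cube was at about (7.8, 4.0) and moved to about (5.1, 2.1).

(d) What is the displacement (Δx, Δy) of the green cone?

(0.6, -0.5)

The green cone started near (6.3, 1.8) and ended near (6.9, 1.3).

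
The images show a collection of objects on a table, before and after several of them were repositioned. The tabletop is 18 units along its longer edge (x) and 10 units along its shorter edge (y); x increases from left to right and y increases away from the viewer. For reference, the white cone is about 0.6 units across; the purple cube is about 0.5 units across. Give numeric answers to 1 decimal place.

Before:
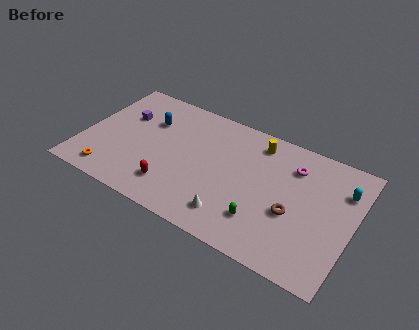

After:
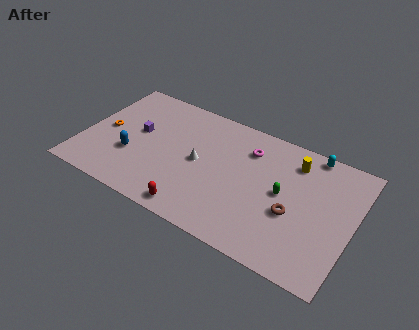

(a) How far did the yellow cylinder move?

2.5

From (11.3, 8.4) to (13.8, 8.0), the yellow cylinder covered √(2.5² + 0.4²) ≈ 2.5 units.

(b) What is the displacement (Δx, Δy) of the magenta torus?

(-3.0, 0.0)

The magenta torus started near (13.8, 7.6) and ended near (10.8, 7.6).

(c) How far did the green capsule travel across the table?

2.9

The green capsule was near (12.4, 2.5) before and (13.4, 5.2) after, so it travelled √(1.0² + 2.7²) ≈ 2.9 units.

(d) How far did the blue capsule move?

3.5

The blue capsule was near (4.1, 6.9) before and (3.4, 3.5) after, so it travelled √(0.7² + 3.4²) ≈ 3.5 units.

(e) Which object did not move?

the brown torus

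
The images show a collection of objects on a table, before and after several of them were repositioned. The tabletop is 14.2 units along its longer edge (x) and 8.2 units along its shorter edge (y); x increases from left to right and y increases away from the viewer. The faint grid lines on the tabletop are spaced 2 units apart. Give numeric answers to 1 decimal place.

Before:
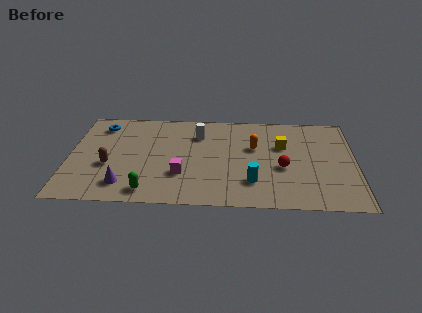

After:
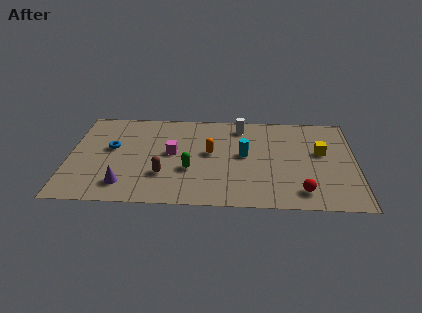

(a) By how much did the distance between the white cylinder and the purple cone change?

+2.0

Before: roughly 5.8 units apart; after: 7.8. That's 2.0 units further apart.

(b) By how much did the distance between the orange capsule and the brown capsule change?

-4.4

Before: roughly 7.4 units apart; after: 3.0. That's 4.4 units closer together.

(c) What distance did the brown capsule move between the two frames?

2.8

From (2.0, 3.2) to (4.7, 2.5), the brown capsule covered √(2.7² + 0.7²) ≈ 2.8 units.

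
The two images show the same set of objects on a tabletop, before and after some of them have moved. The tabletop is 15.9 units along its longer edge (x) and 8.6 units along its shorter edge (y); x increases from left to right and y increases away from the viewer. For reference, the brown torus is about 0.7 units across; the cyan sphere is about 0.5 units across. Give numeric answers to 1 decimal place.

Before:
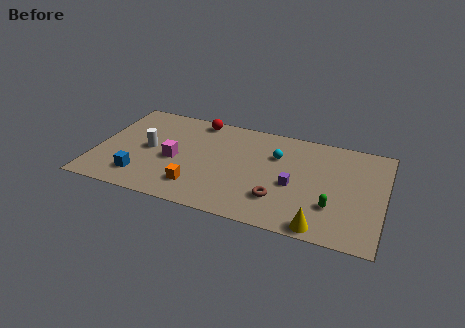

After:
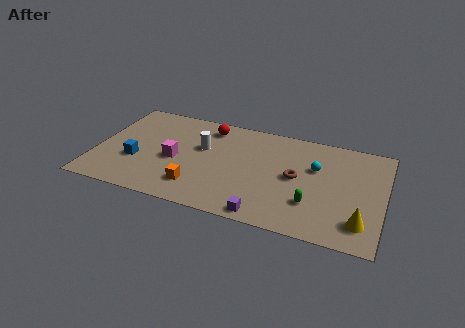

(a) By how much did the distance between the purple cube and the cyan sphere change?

+2.8

The distance was about 2.5 in the first image and 5.3 in the second, so they moved 2.8 units further apart.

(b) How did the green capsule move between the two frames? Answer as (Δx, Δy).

(-1.1, -0.1)

The green capsule started near (13.2, 2.6) and ended near (12.1, 2.5).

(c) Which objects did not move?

the magenta cube and the orange cube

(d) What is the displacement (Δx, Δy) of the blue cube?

(-0.4, 1.3)

The blue cube was at about (2.7, 1.8) and moved to about (2.3, 3.1).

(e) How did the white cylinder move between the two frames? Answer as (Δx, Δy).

(2.9, 1.0)

The white cylinder was at about (2.9, 4.3) and moved to about (5.8, 5.3).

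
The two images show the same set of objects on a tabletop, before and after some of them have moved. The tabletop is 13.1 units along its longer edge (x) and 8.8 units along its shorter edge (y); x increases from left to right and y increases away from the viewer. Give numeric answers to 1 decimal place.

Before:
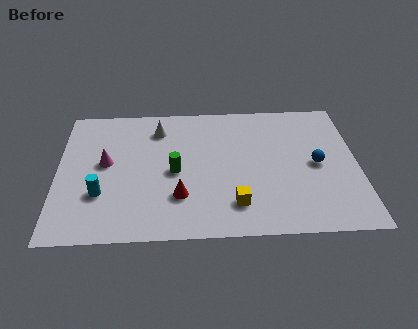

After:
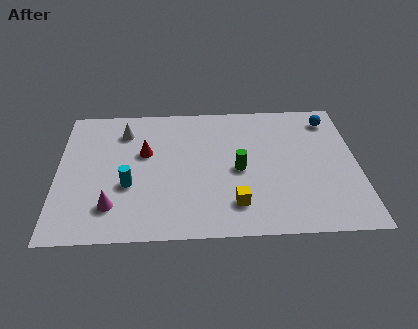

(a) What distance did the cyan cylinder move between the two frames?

1.3

The cyan cylinder was near (1.9, 2.8) before and (3.1, 3.3) after, so it travelled √(1.2² + 0.5²) ≈ 1.3 units.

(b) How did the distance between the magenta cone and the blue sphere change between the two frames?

+1.8

They were about 9.2 units apart before and 11.0 after — 1.8 units further apart.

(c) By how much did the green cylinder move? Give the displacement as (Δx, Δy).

(2.8, 0.0)

The green cylinder was at about (5.1, 4.1) and moved to about (7.9, 4.1).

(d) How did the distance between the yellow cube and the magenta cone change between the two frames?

-1.0

The distance was about 6.3 in the first image and 5.3 in the second, so they moved 1.0 units closer together.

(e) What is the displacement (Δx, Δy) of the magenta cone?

(0.3, -2.8)

The magenta cone was at about (2.1, 4.8) and moved to about (2.4, 2.0).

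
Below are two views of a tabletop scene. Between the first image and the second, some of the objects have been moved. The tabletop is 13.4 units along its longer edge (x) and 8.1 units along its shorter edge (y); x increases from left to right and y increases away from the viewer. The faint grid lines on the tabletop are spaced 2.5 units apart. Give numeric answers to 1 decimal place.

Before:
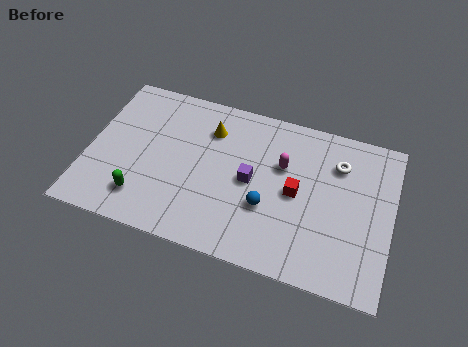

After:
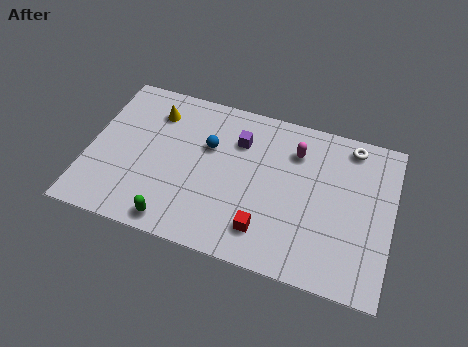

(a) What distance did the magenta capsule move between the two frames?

1.0

From (8.5, 5.2) to (9.0, 6.1), the magenta capsule covered √(0.5² + 0.9²) ≈ 1.0 units.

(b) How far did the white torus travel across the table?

1.2

From (10.9, 6.0) to (11.4, 7.1), the white torus covered √(0.5² + 1.1²) ≈ 1.2 units.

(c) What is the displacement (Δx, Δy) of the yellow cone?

(-2.5, 0.2)

The yellow cone started near (5.2, 6.1) and ended near (2.7, 6.3).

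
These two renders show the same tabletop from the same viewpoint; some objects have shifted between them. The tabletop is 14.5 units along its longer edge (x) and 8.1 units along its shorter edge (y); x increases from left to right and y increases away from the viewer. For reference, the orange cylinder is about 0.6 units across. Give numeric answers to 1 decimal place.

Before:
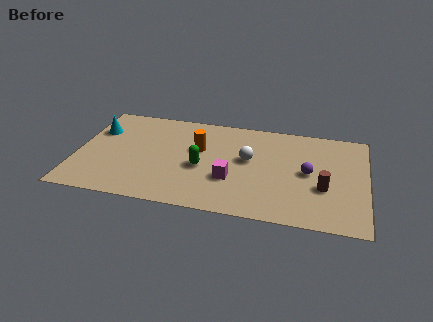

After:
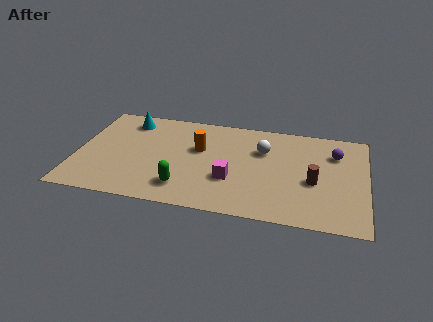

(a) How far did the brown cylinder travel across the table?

0.6

From (12.4, 3.0) to (11.9, 3.4), the brown cylinder covered √(0.5² + 0.4²) ≈ 0.6 units.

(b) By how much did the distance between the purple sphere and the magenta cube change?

+2.0

They were about 4.0 units apart before and 6.0 after — 2.0 units further apart.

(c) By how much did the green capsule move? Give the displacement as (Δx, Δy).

(-0.8, -1.8)

The green capsule was at about (6.3, 3.5) and moved to about (5.5, 1.7).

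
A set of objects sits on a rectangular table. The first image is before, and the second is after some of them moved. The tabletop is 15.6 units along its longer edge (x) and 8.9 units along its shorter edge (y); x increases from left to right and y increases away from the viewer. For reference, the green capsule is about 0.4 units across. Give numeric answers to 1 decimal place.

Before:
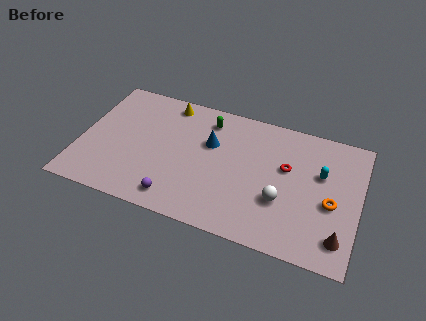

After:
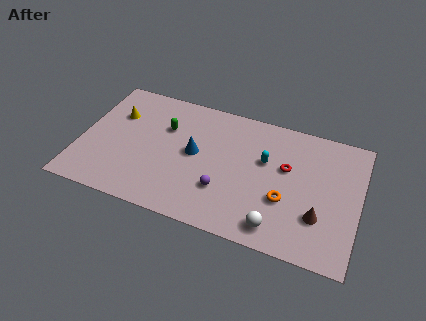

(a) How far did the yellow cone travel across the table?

3.3

The yellow cone was near (4.6, 7.8) before and (1.8, 6.1) after, so it travelled √(2.8² + 1.7²) ≈ 3.3 units.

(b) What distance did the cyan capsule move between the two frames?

3.1

The cyan capsule was near (13.4, 5.6) before and (10.3, 5.5) after, so it travelled √(3.1² + 0.1²) ≈ 3.1 units.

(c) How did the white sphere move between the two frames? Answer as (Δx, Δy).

(-0.1, -1.8)

The white sphere was at about (11.4, 3.1) and moved to about (11.3, 1.3).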